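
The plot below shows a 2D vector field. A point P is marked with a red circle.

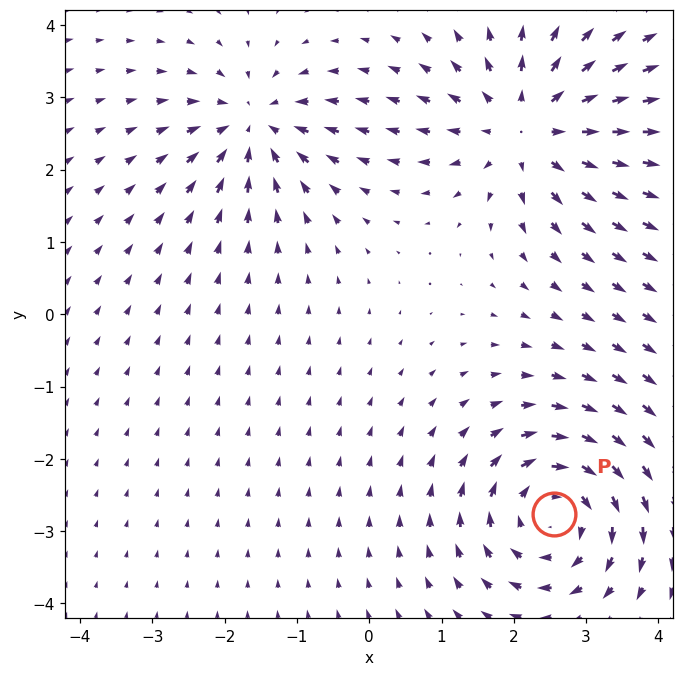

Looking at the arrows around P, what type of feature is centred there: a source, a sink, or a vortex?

At P (2.6, -2.8) the arrows circulate clockwise. Divergence ≈0, curl about -6 — near-zero divergence with nonzero curl is a vortex.

vortex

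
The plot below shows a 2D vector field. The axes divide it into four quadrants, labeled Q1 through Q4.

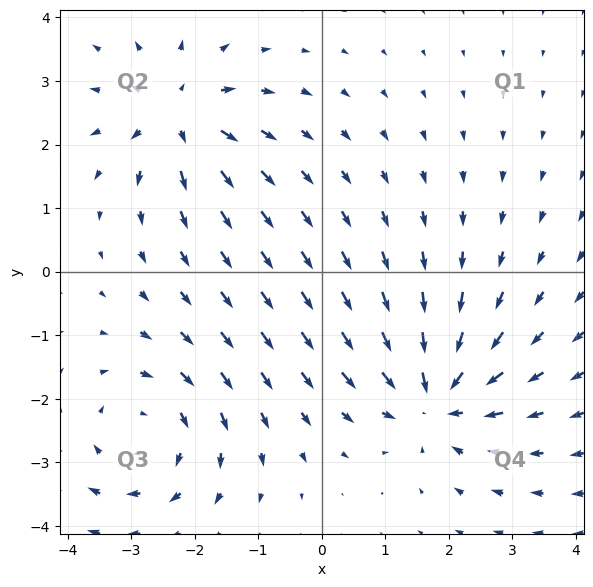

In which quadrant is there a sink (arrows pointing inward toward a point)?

The sink sits at approximately (1.8, -2.0), which lies in quadrant Q4. The divergence there is about -5, negative as expected for a sink.

Q4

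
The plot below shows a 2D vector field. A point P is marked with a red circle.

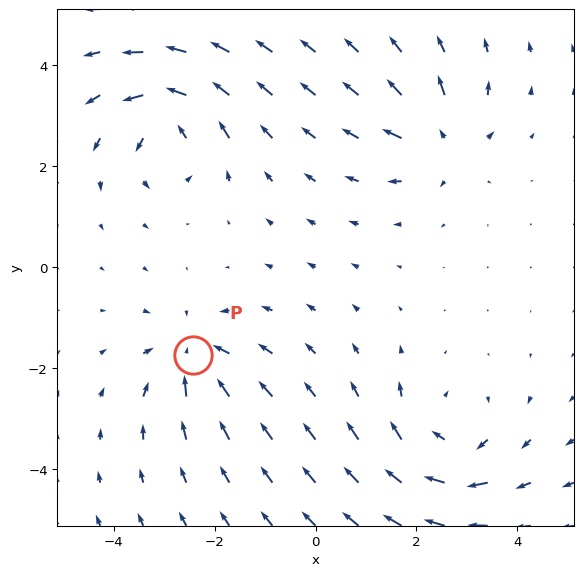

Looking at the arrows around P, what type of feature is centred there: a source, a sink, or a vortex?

At P (-2.4, -1.7) the arrows converge inward. Divergence about -4, curl ≈0 — negative divergence with near-zero curl is a sink.

sink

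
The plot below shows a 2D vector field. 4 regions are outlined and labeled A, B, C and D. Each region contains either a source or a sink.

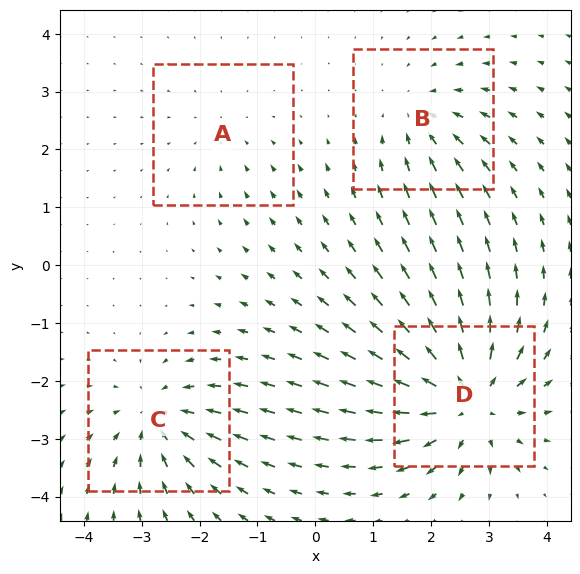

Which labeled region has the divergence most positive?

Divergence at each region's feature centre — A: about -2, B: about -3, C: about -5, D: about +7. Region D is most positive.

D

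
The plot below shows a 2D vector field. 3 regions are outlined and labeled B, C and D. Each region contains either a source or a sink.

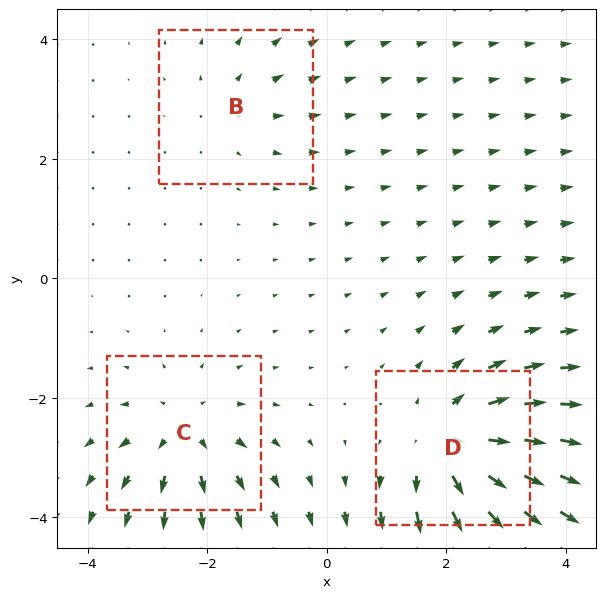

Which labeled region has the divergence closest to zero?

B

Divergence at each region's feature centre — B: about +2, C: about +4, D: about +6. Region B is closest to zero.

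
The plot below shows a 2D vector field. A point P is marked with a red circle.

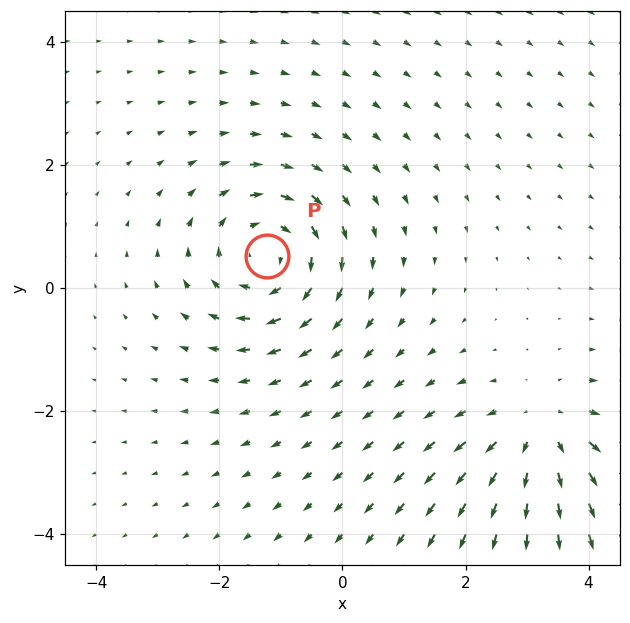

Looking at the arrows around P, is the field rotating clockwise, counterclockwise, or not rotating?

Near P at (-1.2, 0.5) the arrows circulate clockwise. The curl (z-component) there is about -5; negative curl means clockwise rotation.

clockwise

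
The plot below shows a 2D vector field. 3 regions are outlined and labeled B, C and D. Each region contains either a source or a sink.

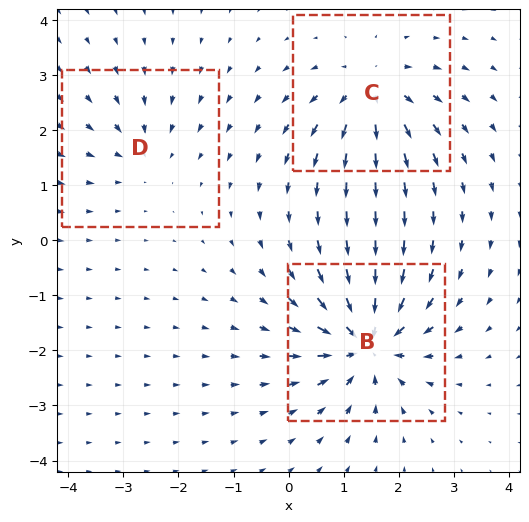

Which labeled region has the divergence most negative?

Divergence at each region's feature centre — B: about -6, C: about +4, D: about -2. Region B is most negative.

B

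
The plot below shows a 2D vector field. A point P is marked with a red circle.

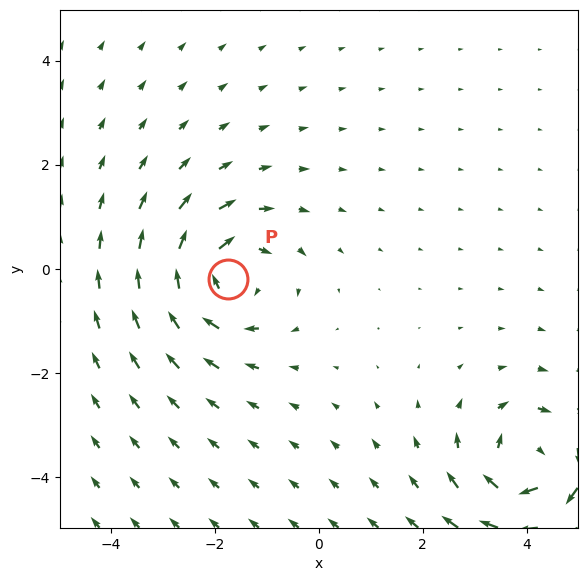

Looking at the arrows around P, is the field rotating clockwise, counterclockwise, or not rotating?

Near P at (-1.7, -0.2) the arrows circulate clockwise. The curl (z-component) there is about -5; negative curl means clockwise rotation.

clockwise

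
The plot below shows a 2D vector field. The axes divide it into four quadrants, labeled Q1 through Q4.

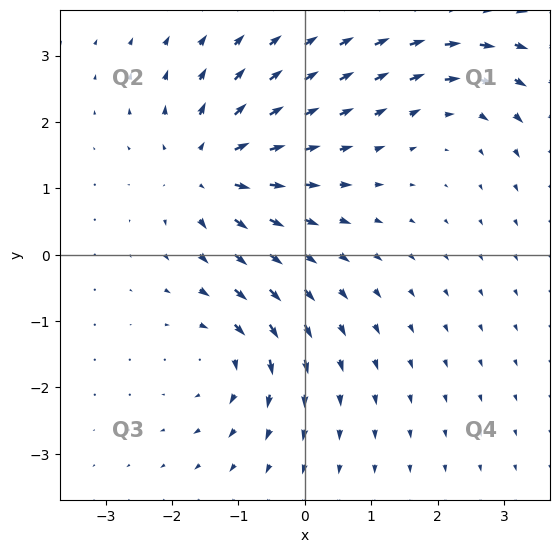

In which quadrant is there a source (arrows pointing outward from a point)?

The source sits at approximately (-1.4, 1.3), which lies in quadrant Q2. The divergence there is about +4, positive as expected for a source.

Q2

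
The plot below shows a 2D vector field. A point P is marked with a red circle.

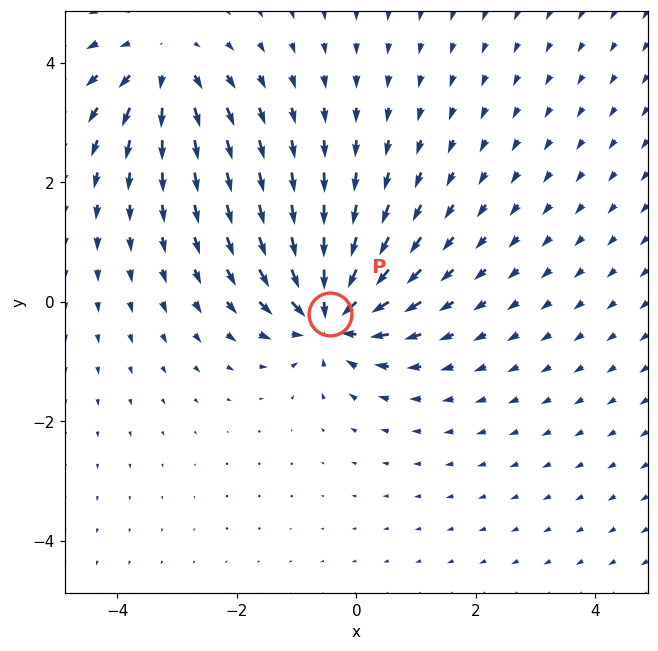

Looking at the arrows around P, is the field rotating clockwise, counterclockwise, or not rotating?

not rotating

Near P at (-0.4, -0.2) the arrows show no circulation. The curl there is ≈0.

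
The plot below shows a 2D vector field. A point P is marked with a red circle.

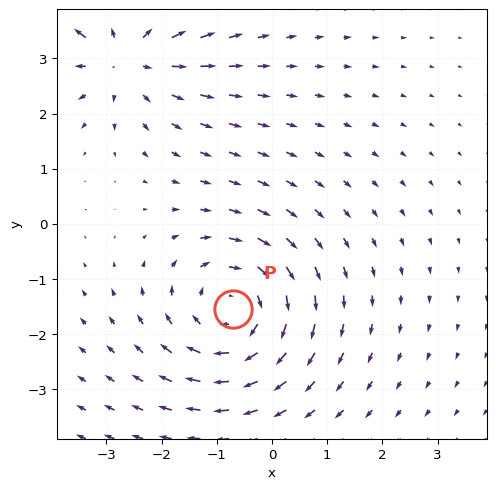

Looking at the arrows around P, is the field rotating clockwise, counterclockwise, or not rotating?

clockwise

Near P at (-0.7, -1.5) the arrows circulate clockwise. The curl (z-component) there is about -3; negative curl means clockwise rotation.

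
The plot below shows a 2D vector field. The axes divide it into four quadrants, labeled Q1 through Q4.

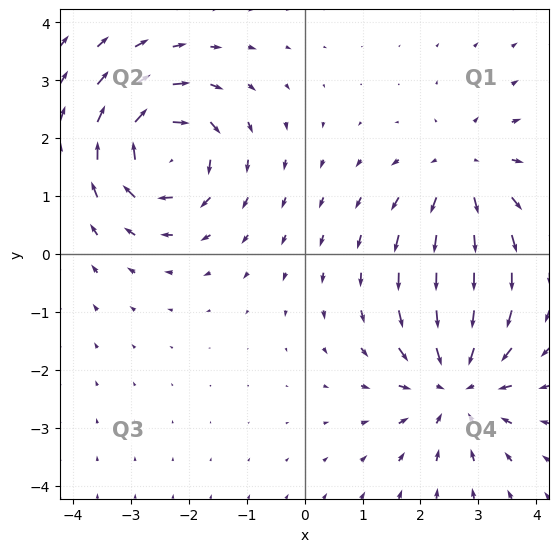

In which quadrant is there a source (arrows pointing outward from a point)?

The source sits at approximately (2.8, 1.4), which lies in quadrant Q1. The divergence there is about +3, positive as expected for a source.

Q1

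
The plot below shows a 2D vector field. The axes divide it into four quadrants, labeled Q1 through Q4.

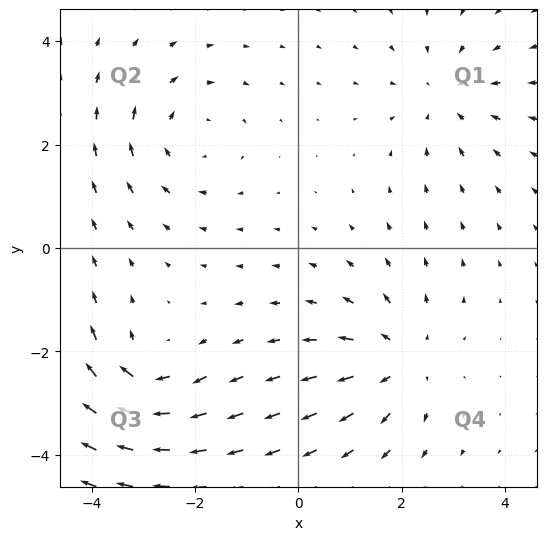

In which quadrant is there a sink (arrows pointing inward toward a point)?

Q1

The sink sits at approximately (2.9, 2.9), which lies in quadrant Q1. The divergence there is about -3, negative as expected for a sink.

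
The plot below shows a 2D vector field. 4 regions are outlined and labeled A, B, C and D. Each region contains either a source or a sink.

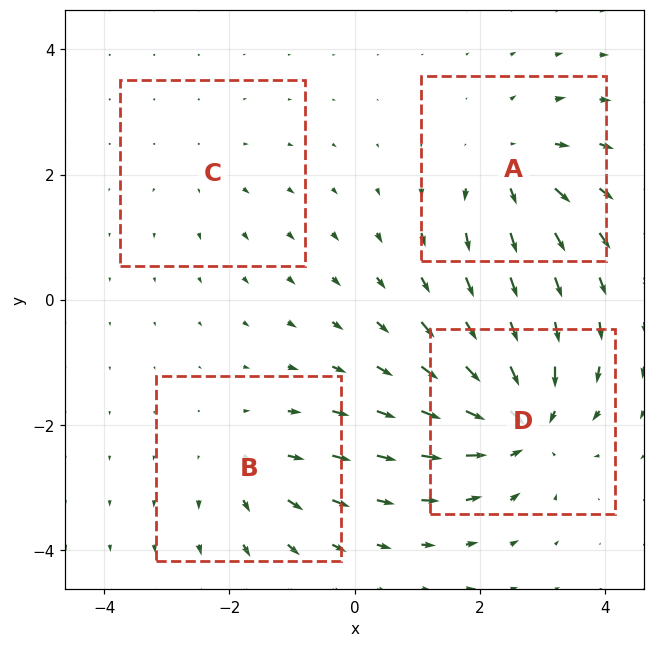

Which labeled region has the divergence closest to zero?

Divergence at each region's feature centre — A: about +5, B: about +4, C: about +2, D: about -7. Region C is closest to zero.

C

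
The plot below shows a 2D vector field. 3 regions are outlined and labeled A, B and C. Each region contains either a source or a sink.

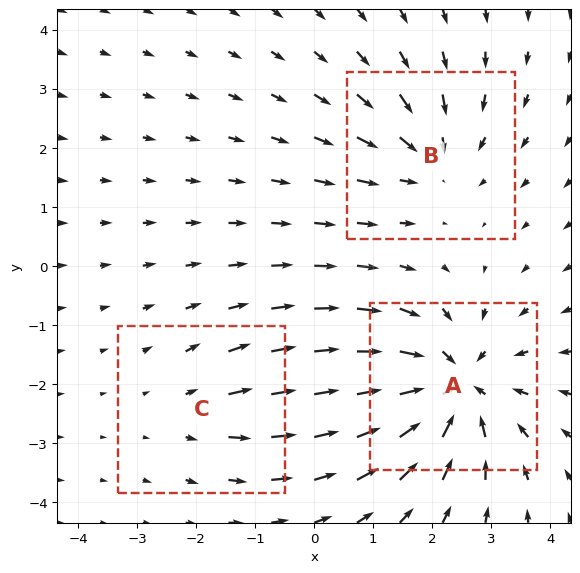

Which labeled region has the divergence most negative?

A

Divergence at each region's feature centre — A: about -5, B: about -3, C: about +2. Region A is most negative.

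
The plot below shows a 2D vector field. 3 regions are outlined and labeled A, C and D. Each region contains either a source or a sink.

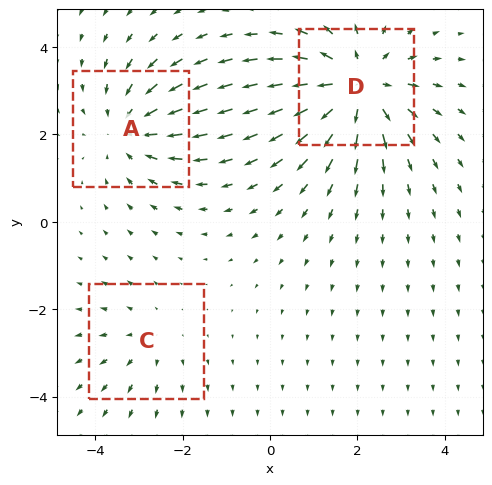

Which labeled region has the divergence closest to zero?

C

Divergence at each region's feature centre — A: about -3, C: about +2, D: about +4. Region C is closest to zero.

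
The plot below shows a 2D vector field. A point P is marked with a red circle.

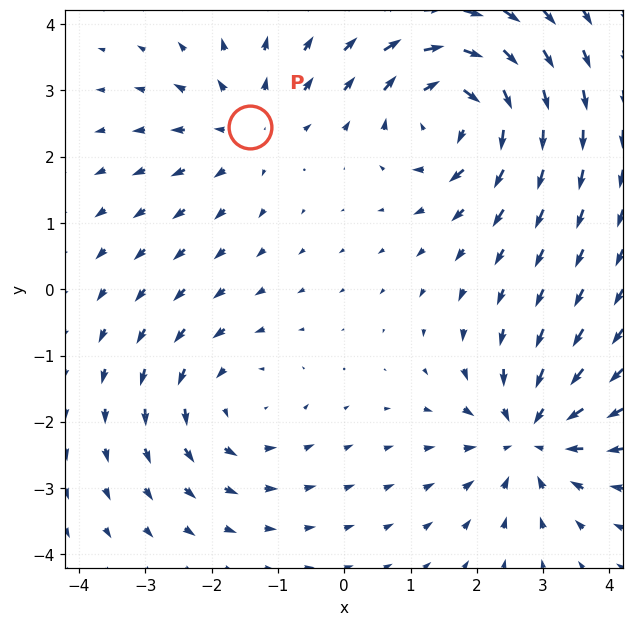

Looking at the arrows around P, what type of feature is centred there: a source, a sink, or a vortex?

source

At P (-1.4, 2.4) the arrows spread outward. Divergence about +3, curl ≈0 — positive divergence with near-zero curl is a source.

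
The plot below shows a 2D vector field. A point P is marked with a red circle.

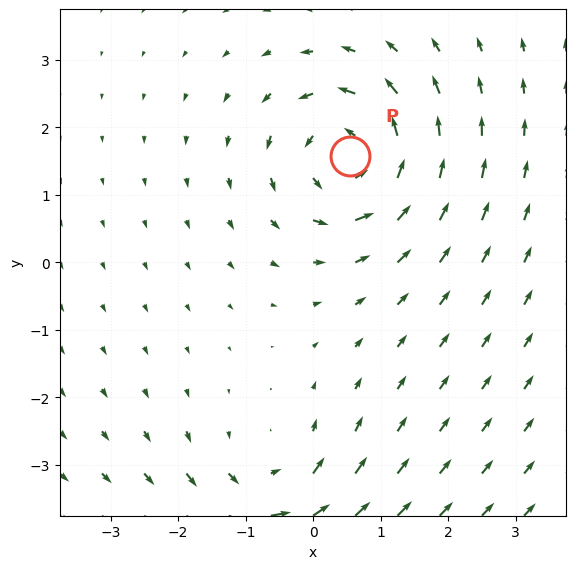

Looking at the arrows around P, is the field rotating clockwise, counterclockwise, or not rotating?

Near P at (0.5, 1.6) the arrows circulate counterclockwise. The curl (z-component) there is about +6; positive curl means counterclockwise rotation.

counterclockwise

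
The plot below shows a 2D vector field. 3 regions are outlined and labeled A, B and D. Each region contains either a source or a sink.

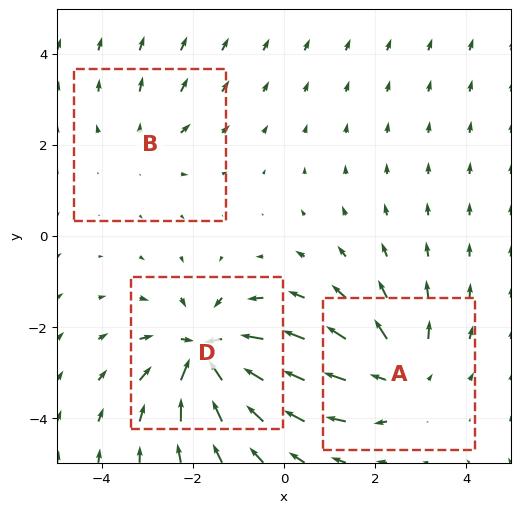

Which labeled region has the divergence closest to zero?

B

Divergence at each region's feature centre — A: about +4, B: about +2, D: about -6. Region B is closest to zero.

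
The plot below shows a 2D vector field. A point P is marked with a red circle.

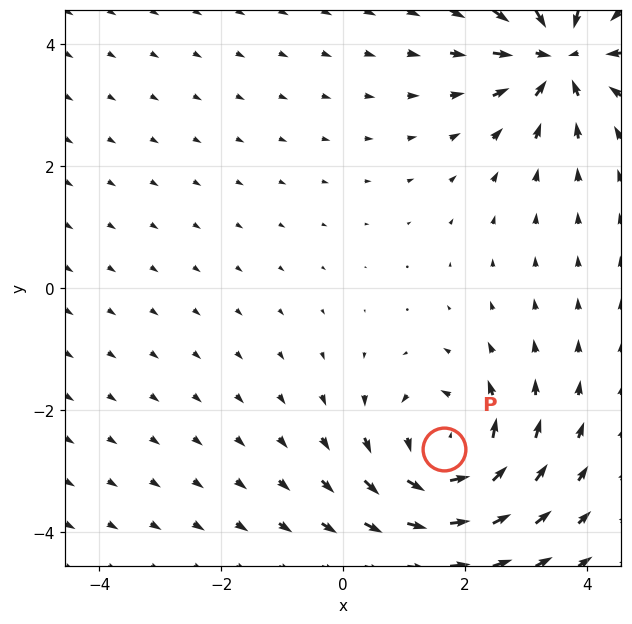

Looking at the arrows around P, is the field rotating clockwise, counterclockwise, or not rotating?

counterclockwise

Near P at (1.6, -2.6) the arrows circulate counterclockwise. The curl (z-component) there is about +5; positive curl means counterclockwise rotation.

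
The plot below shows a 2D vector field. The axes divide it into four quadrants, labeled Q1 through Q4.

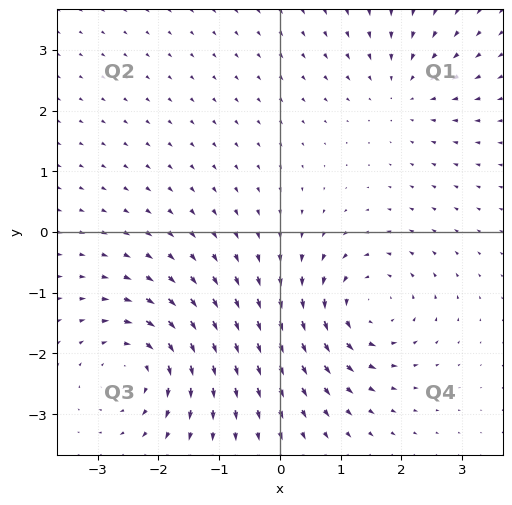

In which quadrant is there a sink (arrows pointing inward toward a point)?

The sink sits at approximately (2.0, 2.3), which lies in quadrant Q1. The divergence there is about -3, negative as expected for a sink.

Q1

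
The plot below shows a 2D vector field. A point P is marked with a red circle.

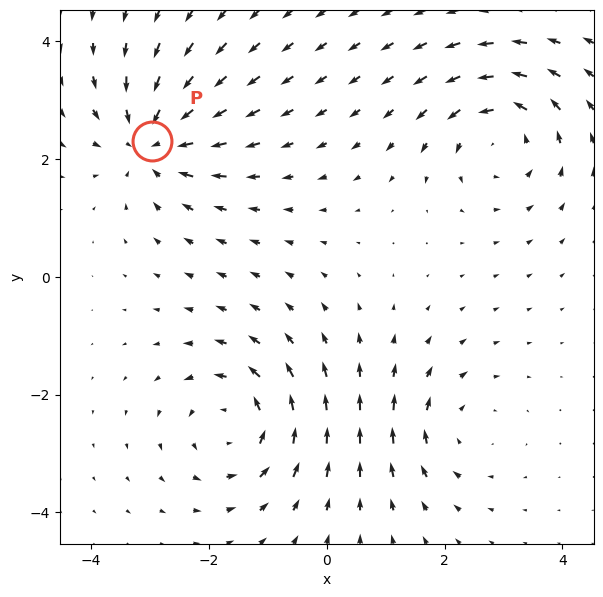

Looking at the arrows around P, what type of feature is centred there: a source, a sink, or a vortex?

At P (-3.0, 2.3) the arrows converge inward. Divergence about -6, curl ≈0 — negative divergence with near-zero curl is a sink.

sink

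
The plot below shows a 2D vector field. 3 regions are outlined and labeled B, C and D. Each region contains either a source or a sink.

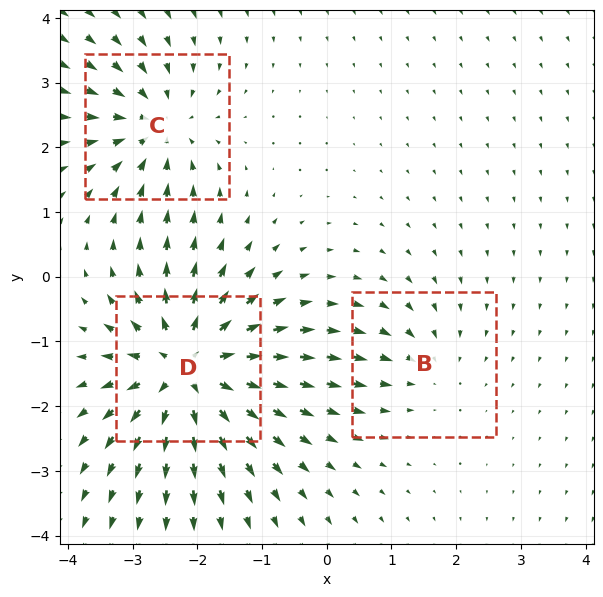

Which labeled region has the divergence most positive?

D

Divergence at each region's feature centre — B: about -2, C: about -4, D: about +6. Region D is most positive.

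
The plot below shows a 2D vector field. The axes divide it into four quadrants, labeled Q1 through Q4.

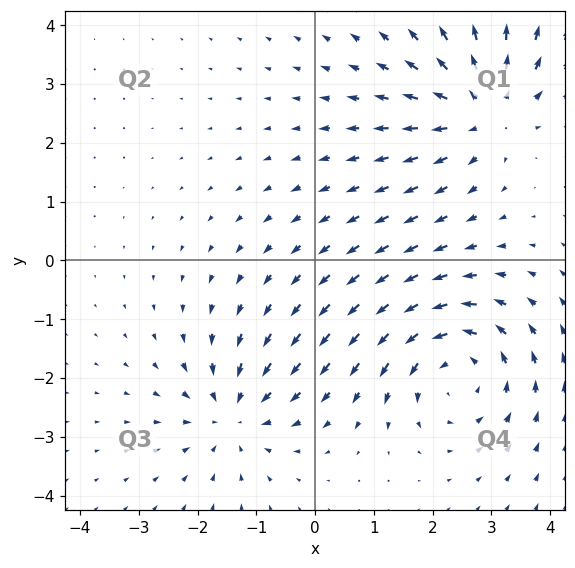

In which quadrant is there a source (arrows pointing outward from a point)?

The source sits at approximately (2.9, 2.6), which lies in quadrant Q1. The divergence there is about +4, positive as expected for a source.

Q1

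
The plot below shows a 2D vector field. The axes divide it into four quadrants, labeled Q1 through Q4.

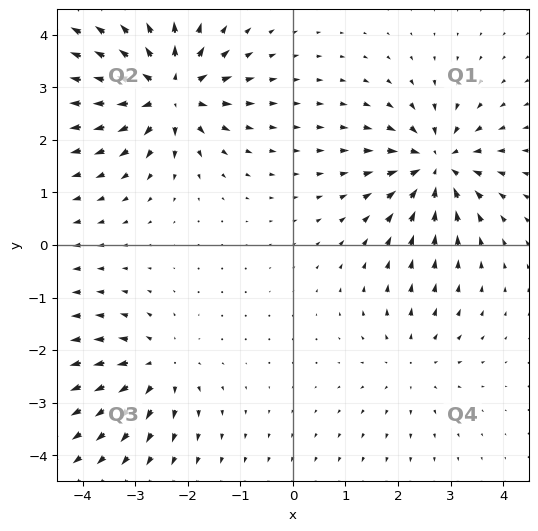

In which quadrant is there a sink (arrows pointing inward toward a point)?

The sink sits at approximately (2.7, 1.5), which lies in quadrant Q1. The divergence there is about -6, negative as expected for a sink.

Q1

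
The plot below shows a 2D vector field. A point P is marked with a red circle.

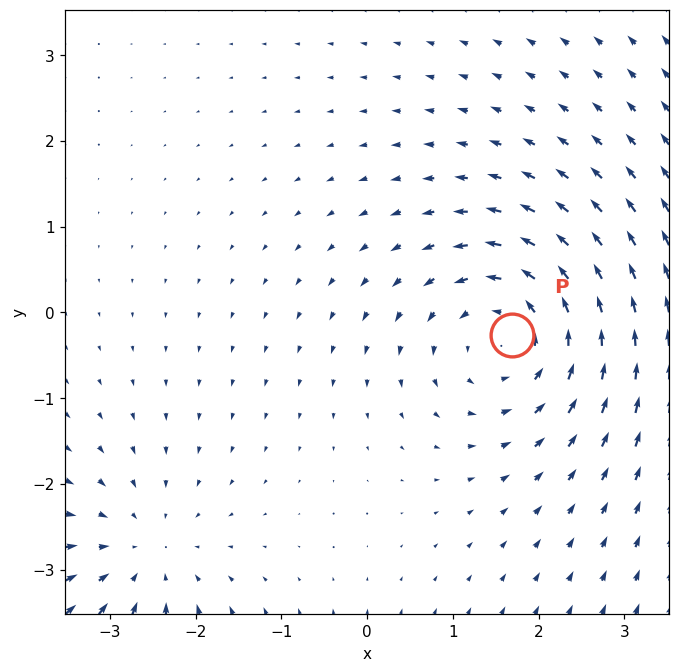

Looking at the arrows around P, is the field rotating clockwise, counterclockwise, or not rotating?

Near P at (1.7, -0.3) the arrows circulate counterclockwise. The curl (z-component) there is about +5; positive curl means counterclockwise rotation.

counterclockwise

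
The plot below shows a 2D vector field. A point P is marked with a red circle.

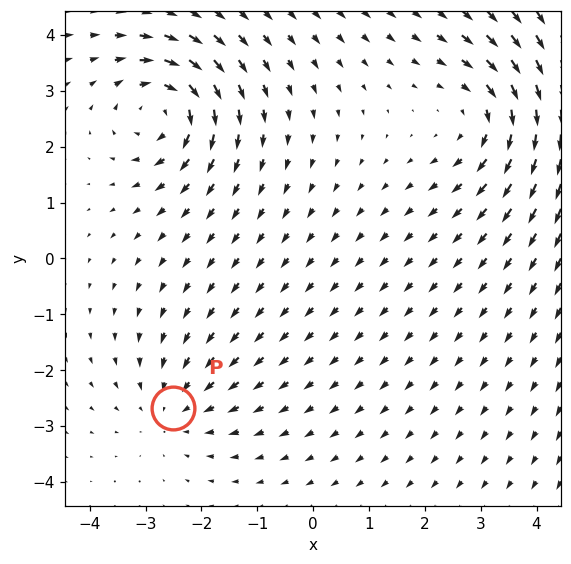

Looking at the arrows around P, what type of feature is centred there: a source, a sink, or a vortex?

At P (-2.5, -2.7) the arrows converge inward. Divergence about -2, curl ≈0 — negative divergence with near-zero curl is a sink.

sink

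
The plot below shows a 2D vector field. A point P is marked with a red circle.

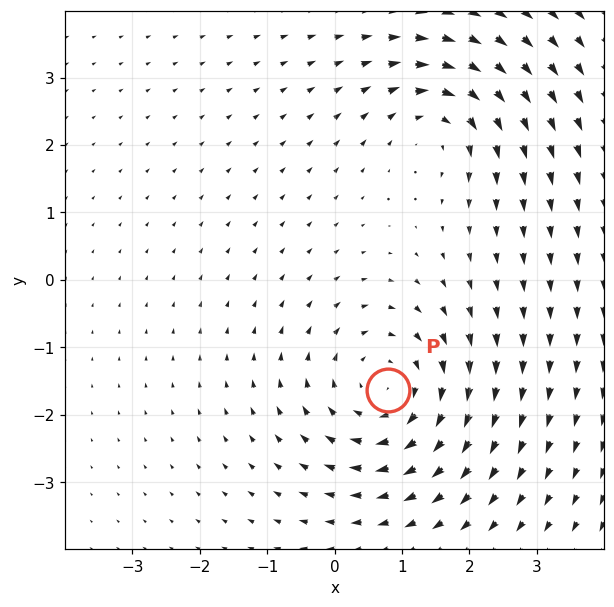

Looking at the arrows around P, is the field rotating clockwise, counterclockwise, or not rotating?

clockwise

Near P at (0.8, -1.6) the arrows circulate clockwise. The curl (z-component) there is about -3; negative curl means clockwise rotation.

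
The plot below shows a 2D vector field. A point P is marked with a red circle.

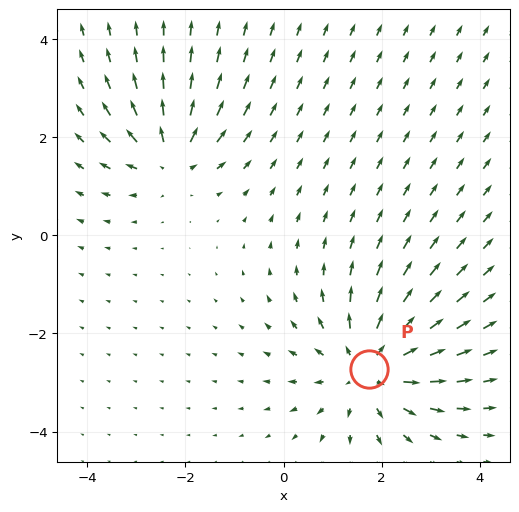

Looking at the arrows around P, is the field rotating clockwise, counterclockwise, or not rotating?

Near P at (1.7, -2.7) the arrows show no circulation. The curl there is ≈0.

not rotating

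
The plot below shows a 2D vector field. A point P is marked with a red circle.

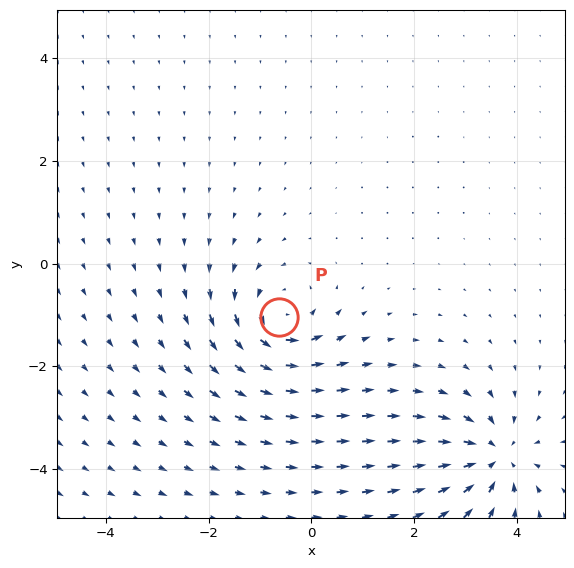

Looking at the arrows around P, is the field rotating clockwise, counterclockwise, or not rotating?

Near P at (-0.6, -1.0) the arrows circulate counterclockwise. The curl (z-component) there is about +4; positive curl means counterclockwise rotation.

counterclockwise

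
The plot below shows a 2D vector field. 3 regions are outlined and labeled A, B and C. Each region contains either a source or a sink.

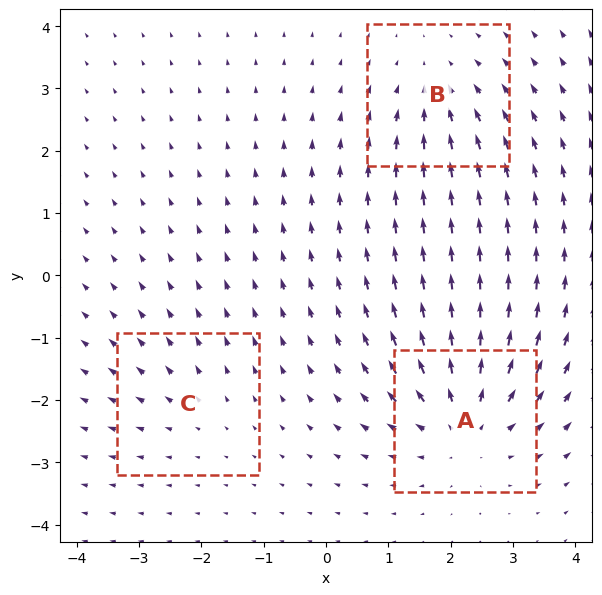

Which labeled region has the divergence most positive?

A

Divergence at each region's feature centre — A: about +5, B: about -3, C: about +2. Region A is most positive.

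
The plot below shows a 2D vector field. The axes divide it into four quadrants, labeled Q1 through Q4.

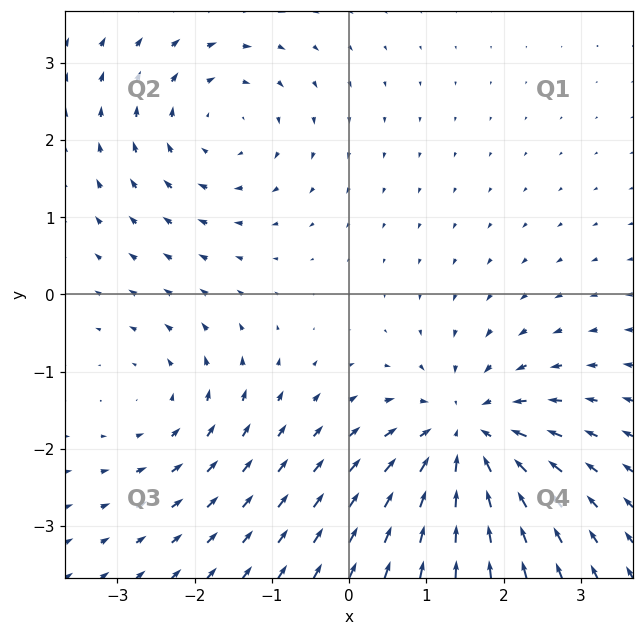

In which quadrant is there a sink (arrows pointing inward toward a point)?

The sink sits at approximately (1.5, -1.8), which lies in quadrant Q4. The divergence there is about -5, negative as expected for a sink.

Q4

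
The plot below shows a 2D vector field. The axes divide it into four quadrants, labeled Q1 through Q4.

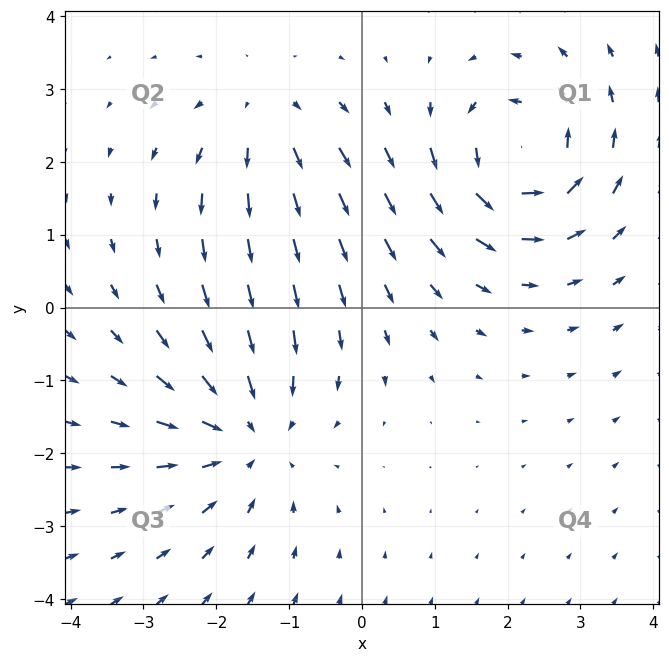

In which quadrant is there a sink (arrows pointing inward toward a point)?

The sink sits at approximately (-1.6, -1.8), which lies in quadrant Q3. The divergence there is about -4, negative as expected for a sink.

Q3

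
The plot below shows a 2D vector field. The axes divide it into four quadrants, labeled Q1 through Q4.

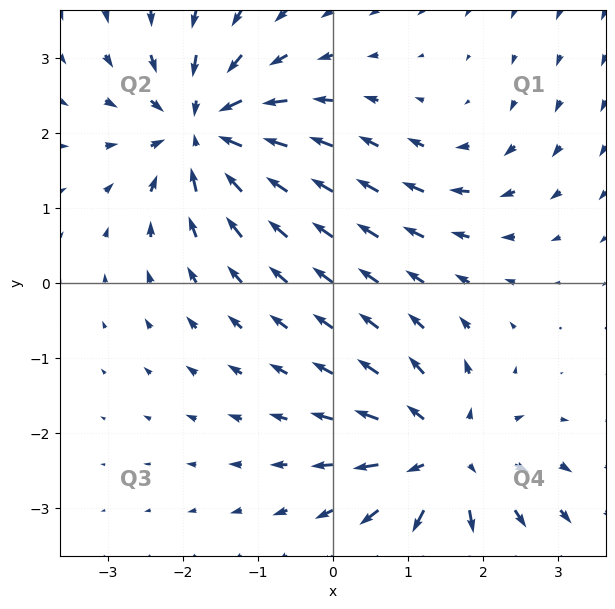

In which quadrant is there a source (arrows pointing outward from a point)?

Q4

The source sits at approximately (1.5, -2.3), which lies in quadrant Q4. The divergence there is about +6, positive as expected for a source.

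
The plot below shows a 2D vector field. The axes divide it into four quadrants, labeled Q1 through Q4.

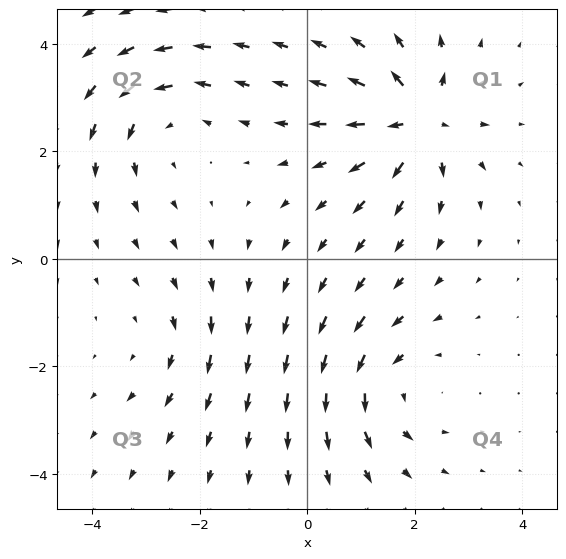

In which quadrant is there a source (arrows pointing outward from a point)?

The source sits at approximately (2.1, 2.6), which lies in quadrant Q1. The divergence there is about +7, positive as expected for a source.

Q1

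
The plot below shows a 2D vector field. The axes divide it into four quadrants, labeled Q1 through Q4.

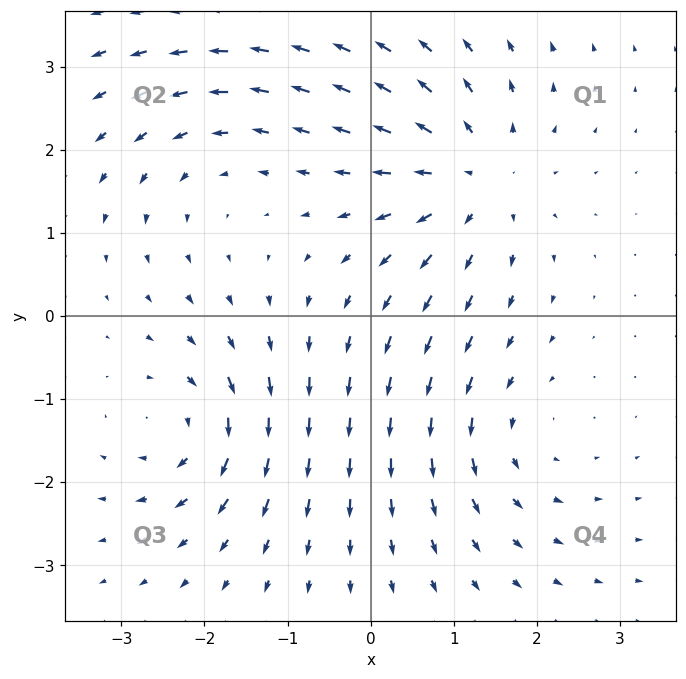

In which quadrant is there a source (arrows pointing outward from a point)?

The source sits at approximately (1.3, 1.6), which lies in quadrant Q1. The divergence there is about +5, positive as expected for a source.

Q1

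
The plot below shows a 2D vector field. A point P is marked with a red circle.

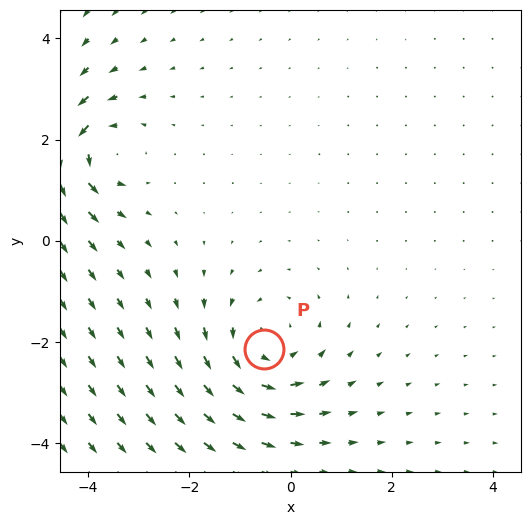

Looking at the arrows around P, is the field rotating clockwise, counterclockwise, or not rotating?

counterclockwise

Near P at (-0.5, -2.1) the arrows circulate counterclockwise. The curl (z-component) there is about +4; positive curl means counterclockwise rotation.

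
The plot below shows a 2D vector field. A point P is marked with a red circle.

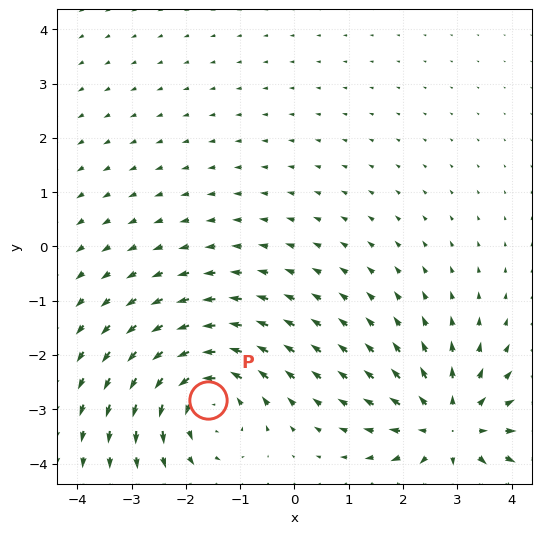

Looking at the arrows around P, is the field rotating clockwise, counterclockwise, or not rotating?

Near P at (-1.6, -2.8) the arrows circulate counterclockwise. The curl (z-component) there is about +5; positive curl means counterclockwise rotation.

counterclockwise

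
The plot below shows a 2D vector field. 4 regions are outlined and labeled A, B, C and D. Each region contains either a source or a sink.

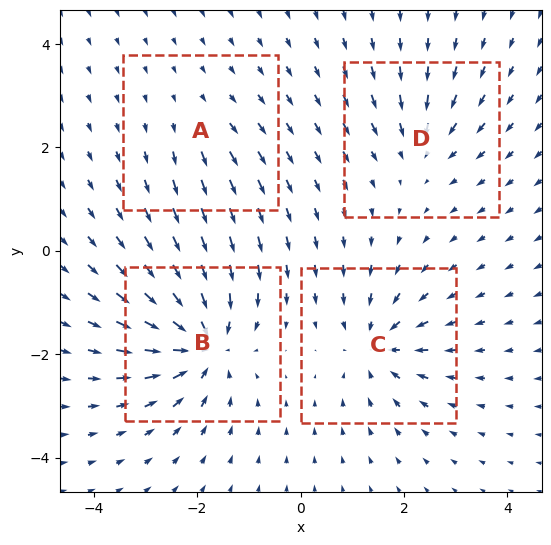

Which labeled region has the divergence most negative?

B

Divergence at each region's feature centre — A: about +2, B: about -9, C: about -6, D: about -4. Region B is most negative.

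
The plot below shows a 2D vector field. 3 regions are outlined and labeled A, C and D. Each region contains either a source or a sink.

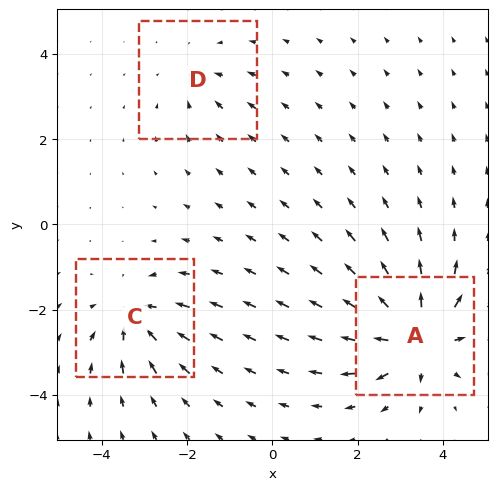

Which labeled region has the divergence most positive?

A

Divergence at each region's feature centre — A: about +6, C: about -4, D: about -2. Region A is most positive.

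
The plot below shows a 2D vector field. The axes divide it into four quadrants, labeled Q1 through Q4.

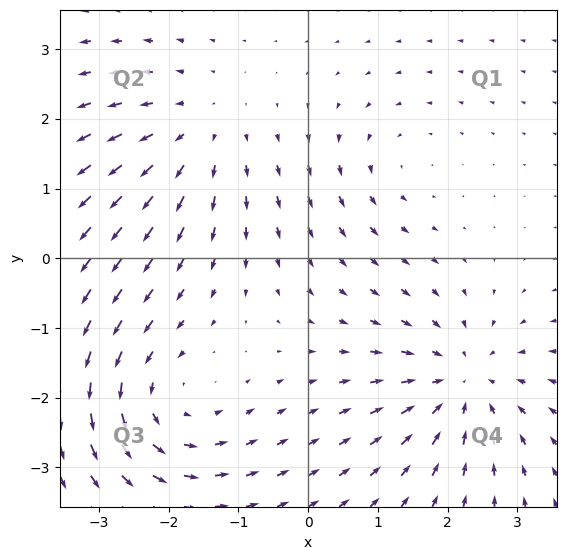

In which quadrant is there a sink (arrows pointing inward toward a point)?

The sink sits at approximately (2.2, -1.8), which lies in quadrant Q4. The divergence there is about -5, negative as expected for a sink.

Q4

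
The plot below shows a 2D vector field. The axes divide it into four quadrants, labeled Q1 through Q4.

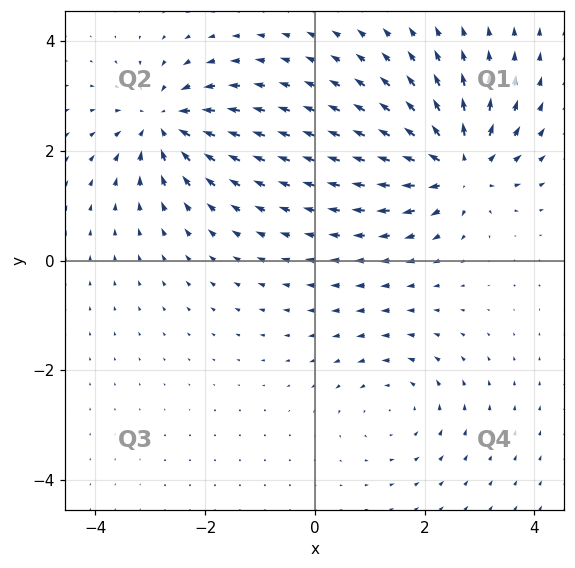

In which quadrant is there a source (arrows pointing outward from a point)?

The source sits at approximately (2.6, 1.7), which lies in quadrant Q1. The divergence there is about +6, positive as expected for a source.

Q1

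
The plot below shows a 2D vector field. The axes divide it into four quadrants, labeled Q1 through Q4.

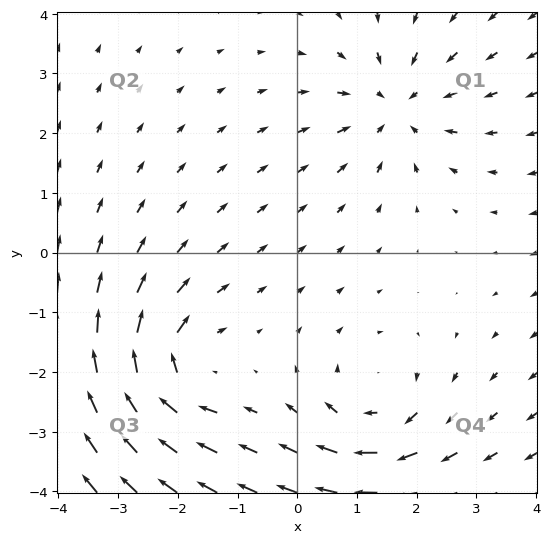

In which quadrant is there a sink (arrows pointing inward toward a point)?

Q1

The sink sits at approximately (1.7, 2.4), which lies in quadrant Q1. The divergence there is about -4, negative as expected for a sink.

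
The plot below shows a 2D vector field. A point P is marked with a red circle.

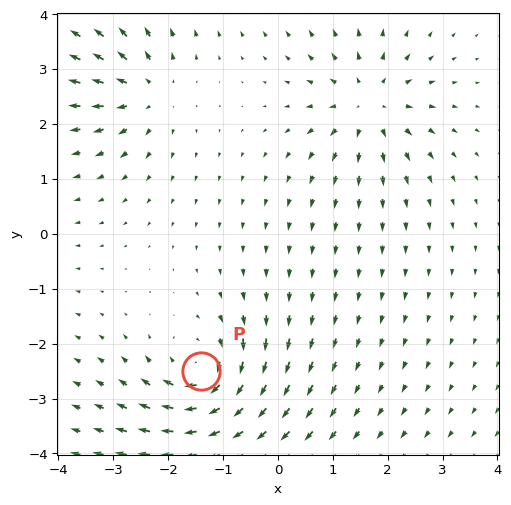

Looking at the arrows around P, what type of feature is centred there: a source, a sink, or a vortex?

vortex

At P (-1.4, -2.5) the arrows circulate clockwise. Divergence ≈0, curl about -6 — near-zero divergence with nonzero curl is a vortex.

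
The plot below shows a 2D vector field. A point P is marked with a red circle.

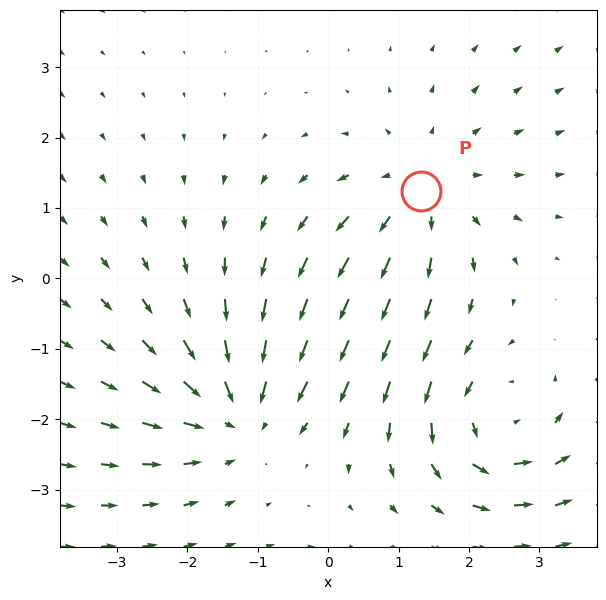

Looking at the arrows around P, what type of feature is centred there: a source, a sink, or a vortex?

At P (1.3, 1.2) the arrows spread outward. Divergence about +3, curl ≈0 — positive divergence with near-zero curl is a source.

source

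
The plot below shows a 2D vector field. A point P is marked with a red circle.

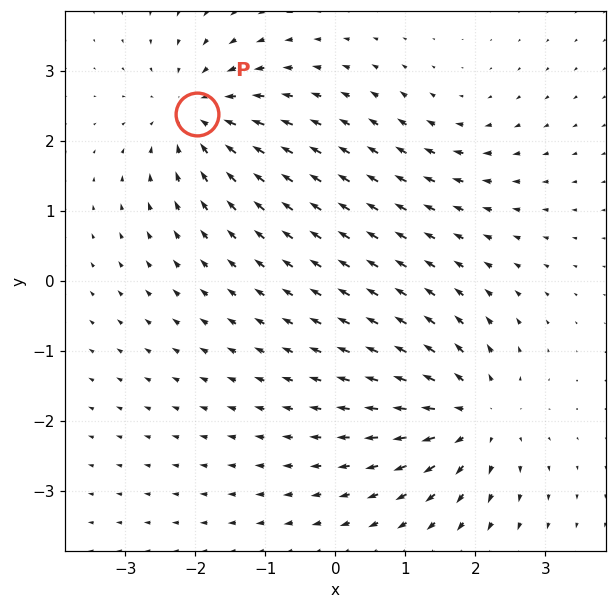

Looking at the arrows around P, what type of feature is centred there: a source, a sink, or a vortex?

sink

At P (-2.0, 2.4) the arrows converge inward. Divergence about -6, curl ≈0 — negative divergence with near-zero curl is a sink.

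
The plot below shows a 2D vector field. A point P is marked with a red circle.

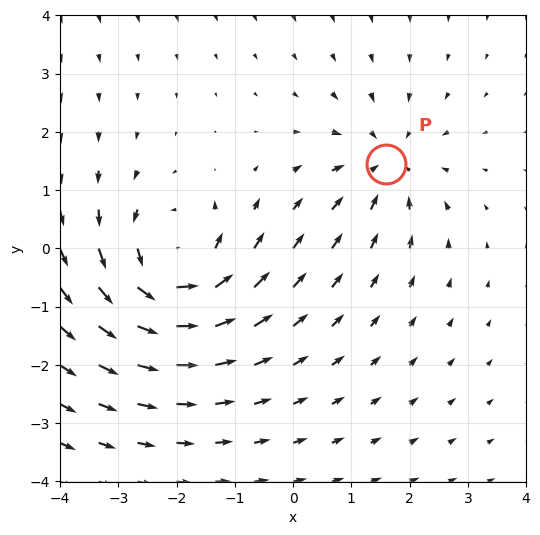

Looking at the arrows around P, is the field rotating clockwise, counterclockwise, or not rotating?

not rotating

Near P at (1.6, 1.4) the arrows show no circulation. The curl there is ≈0.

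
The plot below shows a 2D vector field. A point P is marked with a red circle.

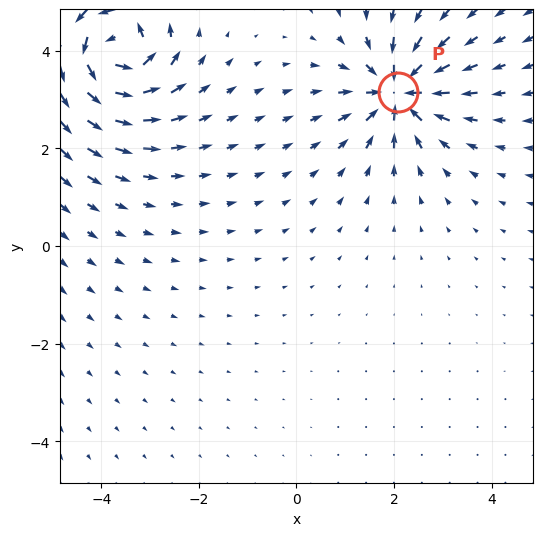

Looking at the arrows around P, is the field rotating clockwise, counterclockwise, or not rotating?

not rotating

Near P at (2.1, 3.2) the arrows show no circulation. The curl there is ≈0.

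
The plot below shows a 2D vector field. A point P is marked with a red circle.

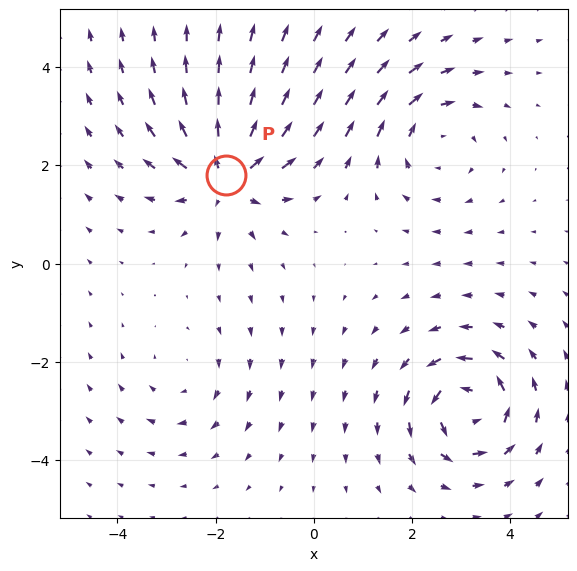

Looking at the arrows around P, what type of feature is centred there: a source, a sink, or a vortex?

At P (-1.8, 1.8) the arrows spread outward. Divergence about +6, curl ≈0 — positive divergence with near-zero curl is a source.

source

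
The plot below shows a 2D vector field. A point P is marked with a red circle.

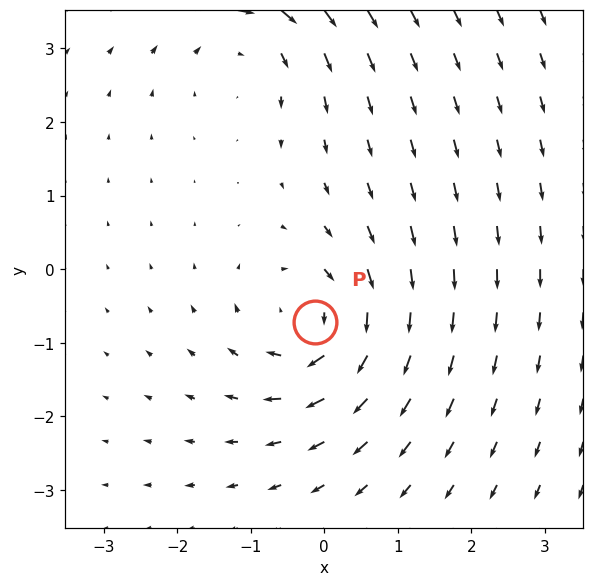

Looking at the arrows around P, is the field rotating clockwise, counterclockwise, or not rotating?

Near P at (-0.1, -0.7) the arrows circulate clockwise. The curl (z-component) there is about -6; negative curl means clockwise rotation.

clockwise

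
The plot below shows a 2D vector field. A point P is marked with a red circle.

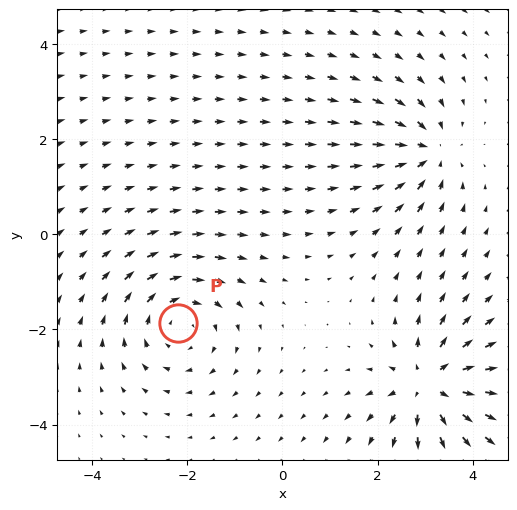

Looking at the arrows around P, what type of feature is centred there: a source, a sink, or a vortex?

vortex

At P (-2.2, -1.9) the arrows circulate clockwise. Divergence ≈0, curl about -4 — near-zero divergence with nonzero curl is a vortex.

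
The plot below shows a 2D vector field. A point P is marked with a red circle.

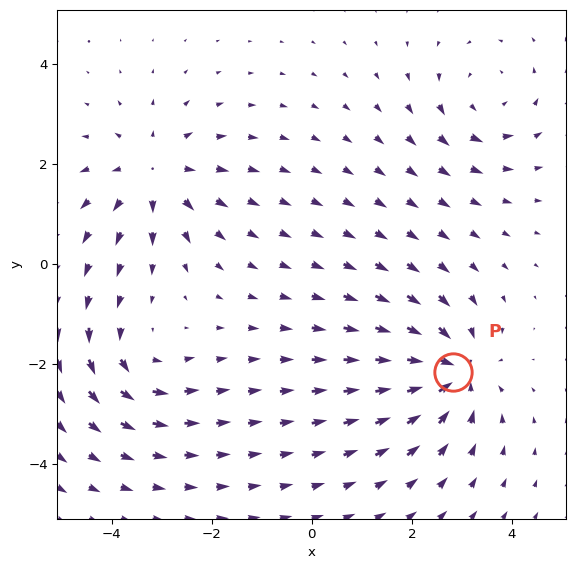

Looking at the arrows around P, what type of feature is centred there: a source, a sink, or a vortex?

sink

At P (2.8, -2.2) the arrows converge inward. Divergence about -6, curl ≈0 — negative divergence with near-zero curl is a sink.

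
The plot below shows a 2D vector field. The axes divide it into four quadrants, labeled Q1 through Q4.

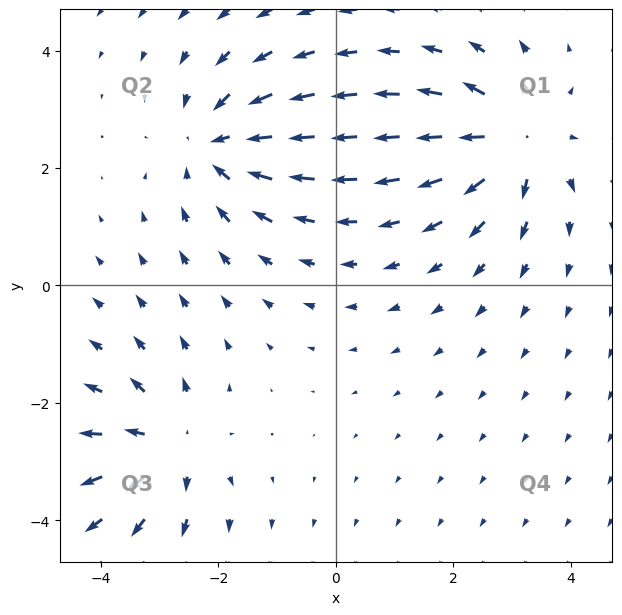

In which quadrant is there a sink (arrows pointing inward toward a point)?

Q2

The sink sits at approximately (-2.0, 2.4), which lies in quadrant Q2. The divergence there is about -4, negative as expected for a sink.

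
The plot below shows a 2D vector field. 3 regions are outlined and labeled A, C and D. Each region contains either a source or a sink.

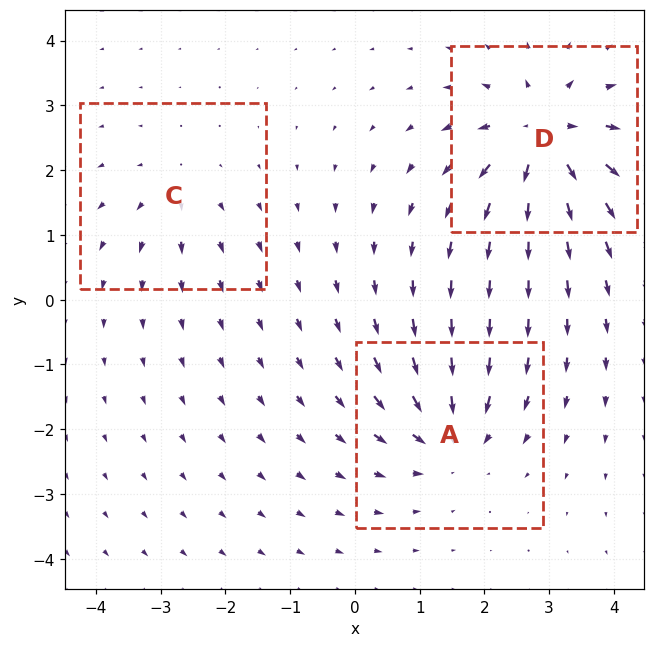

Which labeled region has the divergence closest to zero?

Divergence at each region's feature centre — A: about -4, C: about +2, D: about +6. Region C is closest to zero.

C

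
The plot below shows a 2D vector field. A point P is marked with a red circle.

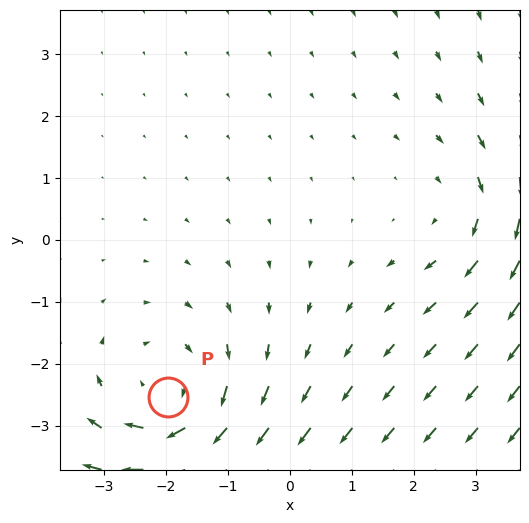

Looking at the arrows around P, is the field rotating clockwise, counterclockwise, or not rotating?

clockwise

Near P at (-2.0, -2.5) the arrows circulate clockwise. The curl (z-component) there is about -4; negative curl means clockwise rotation.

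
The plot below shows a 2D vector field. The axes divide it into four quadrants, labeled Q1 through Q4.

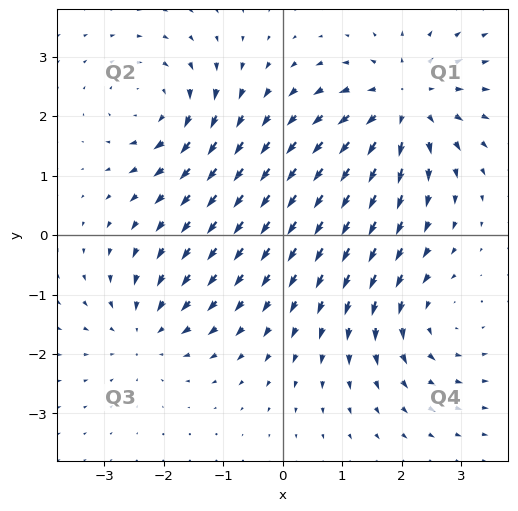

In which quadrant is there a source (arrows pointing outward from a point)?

Q1

The source sits at approximately (2.0, 2.2), which lies in quadrant Q1. The divergence there is about +5, positive as expected for a source.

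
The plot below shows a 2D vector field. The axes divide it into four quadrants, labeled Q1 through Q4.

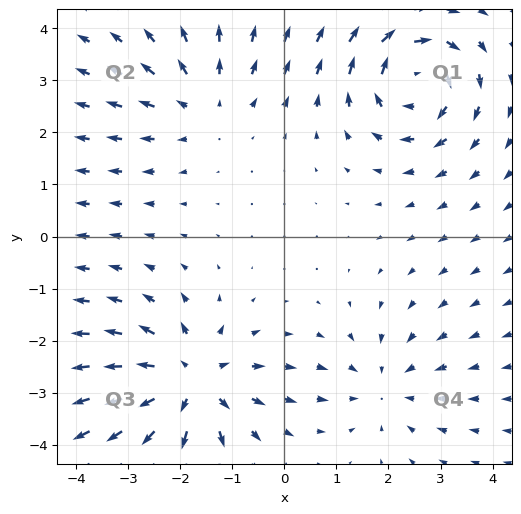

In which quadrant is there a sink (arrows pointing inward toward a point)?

The sink sits at approximately (1.9, -2.9), which lies in quadrant Q4. The divergence there is about -2, negative as expected for a sink.

Q4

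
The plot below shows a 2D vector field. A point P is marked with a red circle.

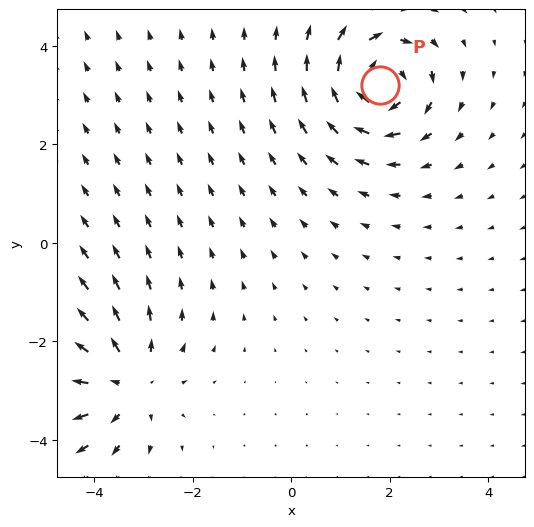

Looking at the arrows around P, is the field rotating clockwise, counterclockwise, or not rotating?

clockwise

Near P at (1.8, 3.2) the arrows circulate clockwise. The curl (z-component) there is about -7; negative curl means clockwise rotation.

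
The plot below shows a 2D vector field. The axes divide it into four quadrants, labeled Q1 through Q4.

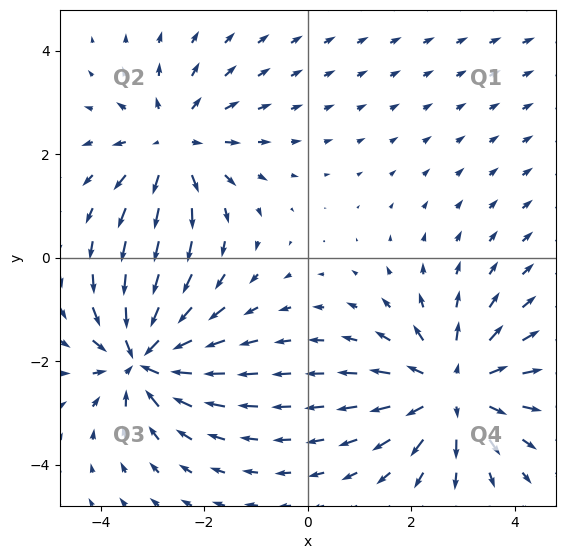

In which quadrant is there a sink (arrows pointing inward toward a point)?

Q3

The sink sits at approximately (-3.2, -1.9), which lies in quadrant Q3. The divergence there is about -6, negative as expected for a sink.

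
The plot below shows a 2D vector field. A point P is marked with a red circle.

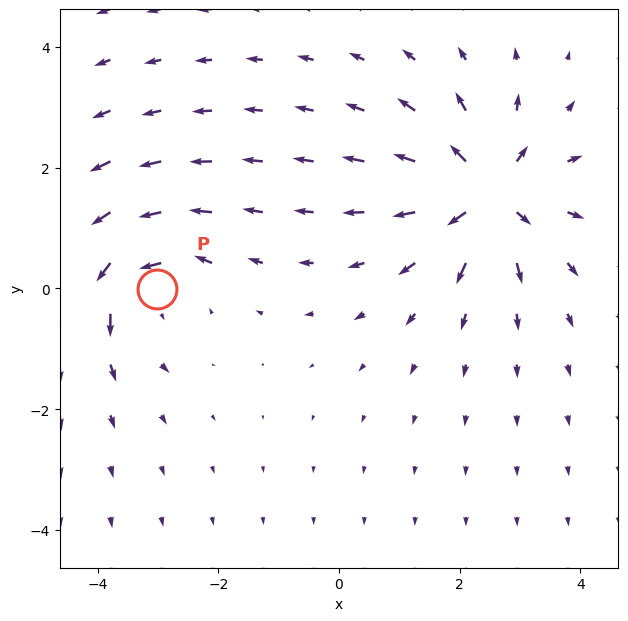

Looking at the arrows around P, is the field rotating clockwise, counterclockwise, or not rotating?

Near P at (-3.0, -0.0) the arrows circulate counterclockwise. The curl (z-component) there is about +3; positive curl means counterclockwise rotation.

counterclockwise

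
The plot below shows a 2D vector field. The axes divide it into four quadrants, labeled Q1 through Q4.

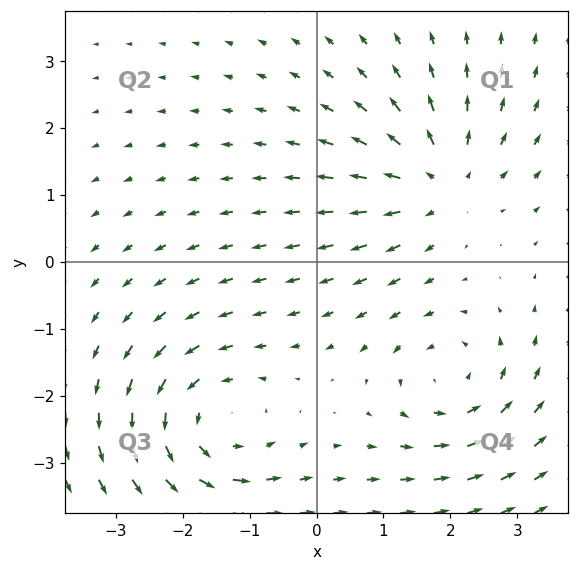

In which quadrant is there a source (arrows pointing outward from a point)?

Q1

The source sits at approximately (1.8, 1.2), which lies in quadrant Q1. The divergence there is about +4, positive as expected for a source.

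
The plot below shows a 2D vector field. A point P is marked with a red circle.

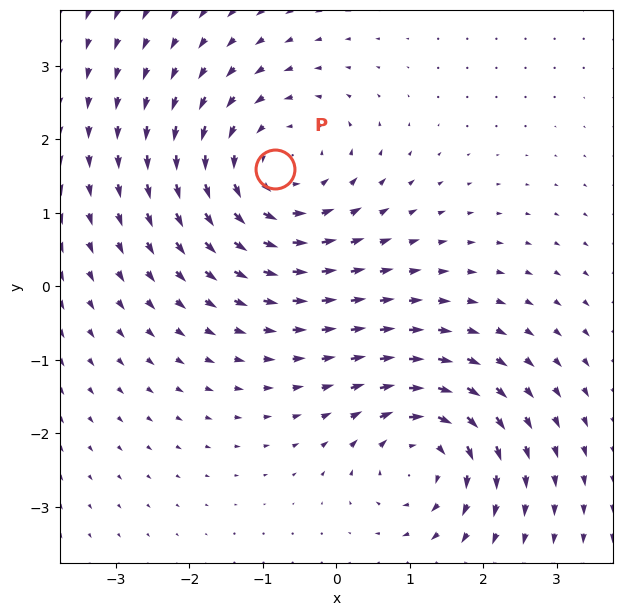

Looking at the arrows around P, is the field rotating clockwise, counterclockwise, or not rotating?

counterclockwise

Near P at (-0.8, 1.6) the arrows circulate counterclockwise. The curl (z-component) there is about +3; positive curl means counterclockwise rotation.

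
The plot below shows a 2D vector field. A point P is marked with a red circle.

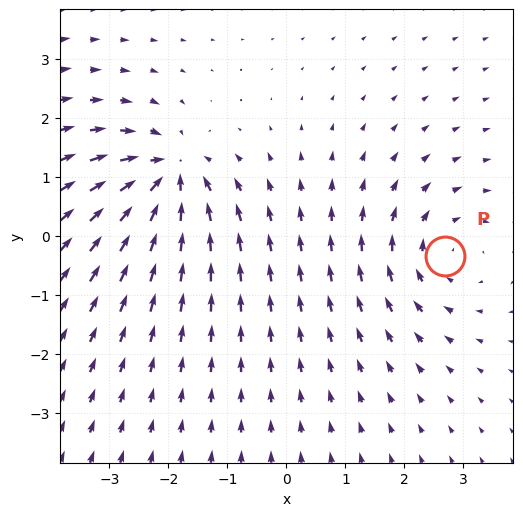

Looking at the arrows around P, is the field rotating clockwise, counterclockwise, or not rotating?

clockwise

Near P at (2.7, -0.3) the arrows circulate clockwise. The curl (z-component) there is about -3; negative curl means clockwise rotation.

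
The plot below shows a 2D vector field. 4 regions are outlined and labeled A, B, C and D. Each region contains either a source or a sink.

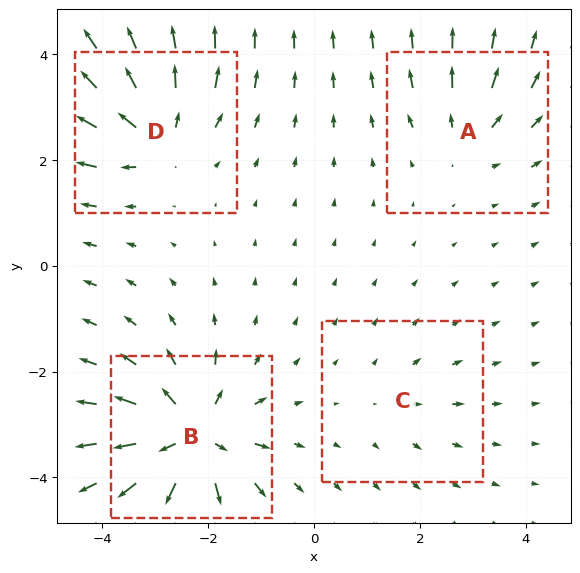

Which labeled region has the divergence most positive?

B

Divergence at each region's feature centre — A: about +4, B: about +8, C: about +2, D: about +6. Region B is most positive.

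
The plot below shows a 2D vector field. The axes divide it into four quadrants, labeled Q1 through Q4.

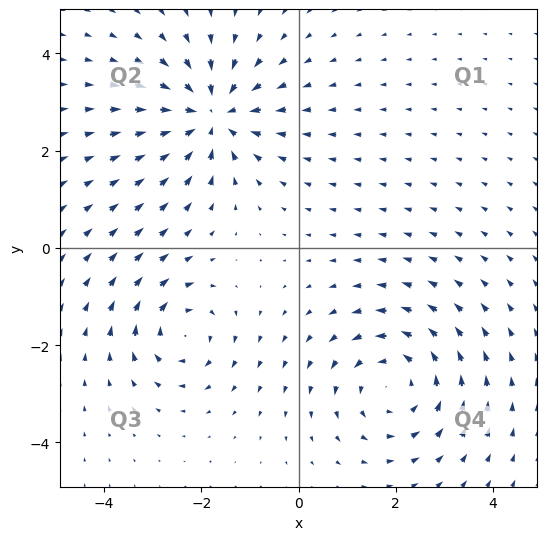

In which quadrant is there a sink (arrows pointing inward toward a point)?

The sink sits at approximately (-1.8, 2.7), which lies in quadrant Q2. The divergence there is about -5, negative as expected for a sink.

Q2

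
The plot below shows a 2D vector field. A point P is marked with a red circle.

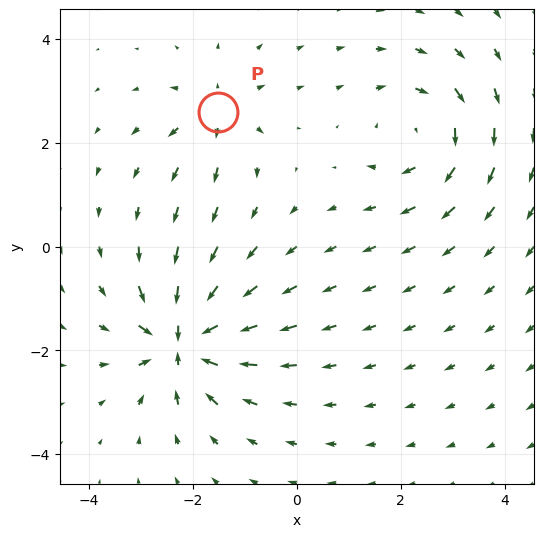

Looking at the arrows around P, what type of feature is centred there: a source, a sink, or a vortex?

source

At P (-1.5, 2.6) the arrows spread outward. Divergence about +4, curl ≈0 — positive divergence with near-zero curl is a source.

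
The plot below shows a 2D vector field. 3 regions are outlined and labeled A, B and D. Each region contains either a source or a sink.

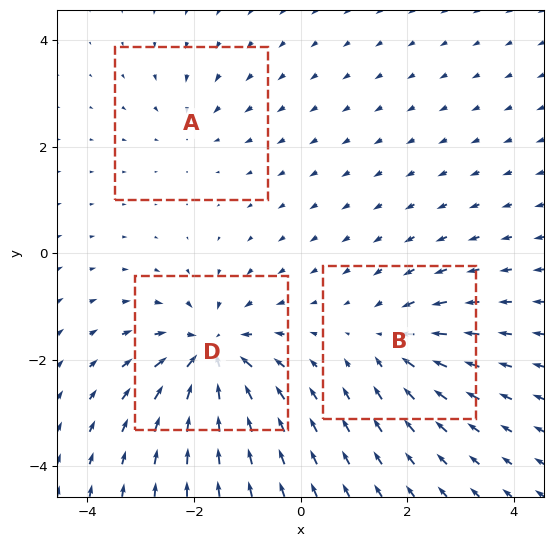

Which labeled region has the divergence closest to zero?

A

Divergence at each region's feature centre — A: about -2, B: about -4, D: about -6. Region A is closest to zero.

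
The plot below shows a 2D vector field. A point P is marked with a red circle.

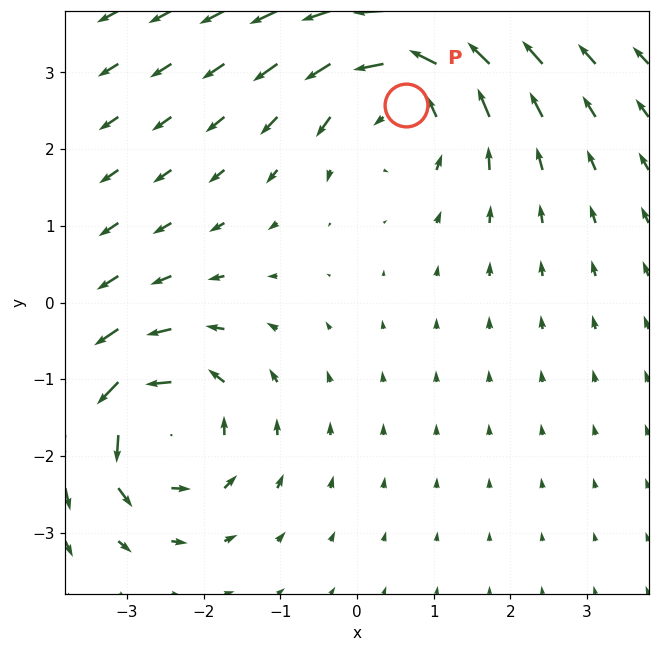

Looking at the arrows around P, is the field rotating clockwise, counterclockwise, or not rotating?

Near P at (0.6, 2.6) the arrows circulate counterclockwise. The curl (z-component) there is about +5; positive curl means counterclockwise rotation.

counterclockwise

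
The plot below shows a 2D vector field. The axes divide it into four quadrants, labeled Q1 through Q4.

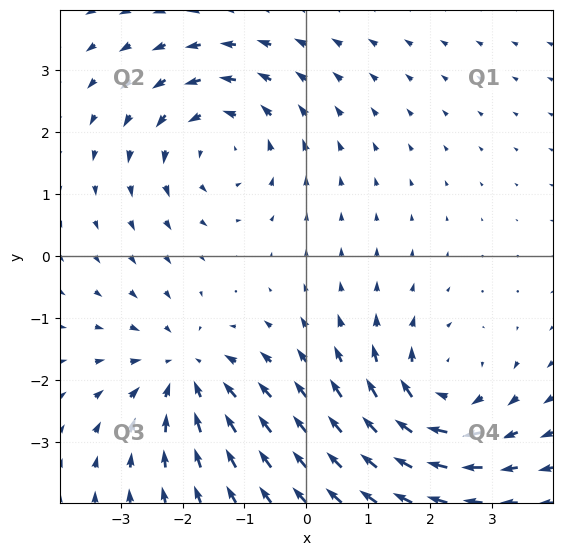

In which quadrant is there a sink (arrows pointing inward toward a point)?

The sink sits at approximately (-2.0, -1.9), which lies in quadrant Q3. The divergence there is about -4, negative as expected for a sink.

Q3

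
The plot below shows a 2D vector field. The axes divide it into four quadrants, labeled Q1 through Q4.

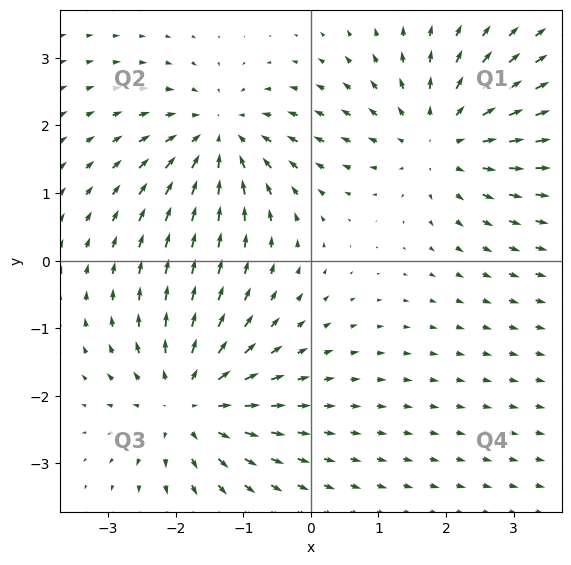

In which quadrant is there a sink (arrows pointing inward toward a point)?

Q2

The sink sits at approximately (-1.4, 1.8), which lies in quadrant Q2. The divergence there is about -5, negative as expected for a sink.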